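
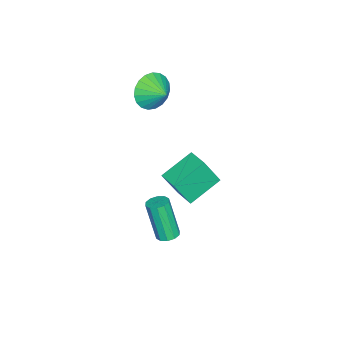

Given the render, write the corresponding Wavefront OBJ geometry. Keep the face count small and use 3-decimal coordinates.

v 2.552 0.968 -3.004
v 3.098 0.81 -2.965
v 2.775 0.175 -0.958
v 2.228 0.332 -0.996
v 3.075 1.146 -2.863
v 2.751 0.511 -0.856
v 2.851 1.414 -2.814
v 2.528 0.779 -0.807
v 2.513 1.512 -2.838
v 2.19 0.876 -0.83
v 2.19 1.401 -2.925
v 1.867 0.766 -0.917
v 2.005 1.125 -3.042
v 1.682 0.49 -1.035
v 2.029 0.789 -3.144
v 1.705 0.154 -1.137
v 2.252 0.521 -3.193
v 1.929 -0.114 -1.186
v 2.59 0.424 -3.17
v 2.267 -0.212 -1.162
v 2.913 0.534 -3.083
v 2.59 -0.101 -1.075
v -1.423 -1.256 3.479
v -0.783 -1.219 2.661
v -0.937 -0.364 3.901
v -1.114 -0.975 2.527
v -1.499 -0.78 2.558
v -1.87 -0.667 2.748
v -2.165 -0.656 3.065
v -2.331 -0.749 3.453
v -2.34 -0.929 3.846
v -2.191 -1.166 4.175
v -1.909 -1.419 4.385
v -1.543 -1.643 4.437
v -1.156 -1.801 4.324
v -0.816 -1.864 4.065
v -0.581 -1.822 3.705
v -0.491 -1.683 3.305
v -0.562 -1.469 2.936
v 1.851 2.595 1.94
v 2.252 1.969 3.402
v 2.521 3.425 2.113
v 2.921 2.799 3.575
v 3.179 1.681 1.185
v 3.579 1.055 2.647
v 3.848 2.511 1.358
v 4.249 1.885 2.82
f 2 1 5
f 2 5 3
f 3 5 6
f 3 6 4
f 5 1 7
f 5 7 6
f 6 7 8
f 6 8 4
f 7 1 9
f 7 9 8
f 8 9 10
f 8 10 4
f 9 1 11
f 9 11 10
f 10 11 12
f 10 12 4
f 11 1 13
f 11 13 12
f 12 13 14
f 12 14 4
f 13 1 15
f 13 15 14
f 14 15 16
f 14 16 4
f 15 1 17
f 15 17 16
f 16 17 18
f 16 18 4
f 17 1 19
f 17 19 18
f 18 19 20
f 18 20 4
f 19 1 21
f 19 21 20
f 20 21 22
f 20 22 4
f 21 1 2
f 21 2 22
f 22 2 3
f 22 3 4
f 24 23 26
f 24 26 25
f 26 23 27
f 26 27 25
f 27 23 28
f 27 28 25
f 28 23 29
f 28 29 25
f 29 23 30
f 29 30 25
f 30 23 31
f 30 31 25
f 31 23 32
f 31 32 25
f 32 23 33
f 32 33 25
f 33 23 34
f 33 34 25
f 34 23 35
f 34 35 25
f 35 23 36
f 35 36 25
f 36 23 37
f 36 37 25
f 37 23 38
f 37 38 25
f 38 23 39
f 38 39 25
f 39 23 24
f 39 24 25
f 41 43 40
f 44 41 40
f 40 43 42
f 42 44 40
f 41 47 43
f 45 41 44
f 45 47 41
f 43 47 42
f 46 44 42
f 42 47 46
f 46 45 44
f 47 45 46



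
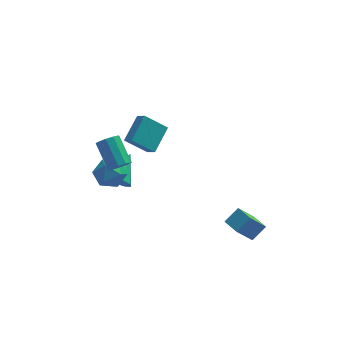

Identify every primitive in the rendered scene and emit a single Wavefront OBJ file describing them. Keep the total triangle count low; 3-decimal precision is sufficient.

v -3.147 0.747 -1.706
v -2.514 -0.142 -1.781
v -4.546 -0.278 -1.359
v -3.913 -1.167 -1.434
v -3.786 -0.474 -0.597
v -2.922 0.16 -0.812
v -4.138 -0.58 -2.328
v -3.274 0.054 -2.543
v -3.127 -0.962 -2.165
v -2.909 -0.896 -1.095
v -4.151 0.476 -2.045
v -3.933 0.542 -0.975
v -1.177 3.263 -2.928
v -0.757 2.679 -2.421
v -2.551 3.296 -1.749
v -2.131 2.712 -1.243
v -0.309 4.728 -1.957
v 0.111 4.144 -1.451
v -1.683 4.761 -0.779
v -1.263 4.177 -0.272
v -3.148 1.237 -3.68
v -2.342 0.661 -3.54
v -2.212 2.803 -2.62
v -2.278 1.016 -4.121
v -2.621 1.474 -4.496
v -3.211 1.821 -4.489
v -3.771 1.894 -4.103
v -4.039 1.66 -3.519
v -3.89 1.227 -3.01
v -3.394 0.799 -2.815
v -2.783 0.575 -3.024
v 3.382 -4.886 -3.001
v 4.19 -4.411 -2.268
v 2.794 -3.898 -2.995
v 3.602 -3.423 -2.262
v 4.358 -4.297 -4.458
v 5.166 -3.822 -3.725
v 3.77 -3.309 -4.452
v 4.578 -2.834 -3.719
v -2.973 -1.196 -0.051
v -2.657 -1.548 0.505
v -3.291 -0.156 1.747
v -3.607 0.196 1.191
v -2.356 -1.259 0.335
v -2.99 0.134 1.576
v -2.291 -0.945 0.016
v -2.925 0.447 1.258
v -2.486 -0.728 -0.327
v -3.12 0.664 0.914
v -2.867 -0.689 -0.565
v -3.501 0.703 0.676
v -3.289 -0.844 -0.607
v -3.923 0.548 0.635
v -3.59 -1.134 -0.436
v -4.224 0.259 0.805
v -3.655 -1.447 -0.118
v -4.289 -0.055 1.124
v -3.46 -1.664 0.226
v -4.094 -0.272 1.467
v -3.079 -1.703 0.464
v -3.713 -0.311 1.705
f 1 12 6
f 1 6 2
f 1 2 8
f 1 8 11
f 1 11 12
f 2 6 10
f 6 12 5
f 12 11 3
f 11 8 7
f 8 2 9
f 4 10 5
f 4 5 3
f 4 3 7
f 4 7 9
f 4 9 10
f 5 10 6
f 3 5 12
f 7 3 11
f 9 7 8
f 10 9 2
f 14 16 13
f 17 14 13
f 13 16 15
f 15 17 13
f 14 20 16
f 18 14 17
f 18 20 14
f 16 20 15
f 19 17 15
f 15 20 19
f 19 18 17
f 20 18 19
f 22 21 24
f 22 24 23
f 24 21 25
f 24 25 23
f 25 21 26
f 25 26 23
f 26 21 27
f 26 27 23
f 27 21 28
f 27 28 23
f 28 21 29
f 28 29 23
f 29 21 30
f 29 30 23
f 30 21 31
f 30 31 23
f 31 21 22
f 31 22 23
f 33 35 32
f 36 33 32
f 32 35 34
f 34 36 32
f 33 39 35
f 37 33 36
f 37 39 33
f 35 39 34
f 38 36 34
f 34 39 38
f 38 37 36
f 39 37 38
f 41 40 44
f 41 44 42
f 42 44 45
f 42 45 43
f 44 40 46
f 44 46 45
f 45 46 47
f 45 47 43
f 46 40 48
f 46 48 47
f 47 48 49
f 47 49 43
f 48 40 50
f 48 50 49
f 49 50 51
f 49 51 43
f 50 40 52
f 50 52 51
f 51 52 53
f 51 53 43
f 52 40 54
f 52 54 53
f 53 54 55
f 53 55 43
f 54 40 56
f 54 56 55
f 55 56 57
f 55 57 43
f 56 40 58
f 56 58 57
f 57 58 59
f 57 59 43
f 58 40 60
f 58 60 59
f 59 60 61
f 59 61 43
f 60 40 41
f 60 41 61
f 61 41 42
f 61 42 43



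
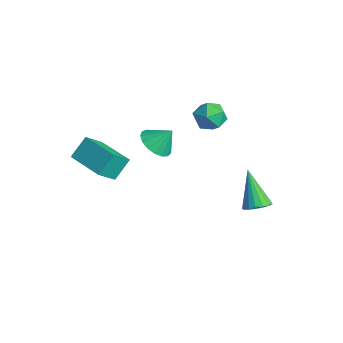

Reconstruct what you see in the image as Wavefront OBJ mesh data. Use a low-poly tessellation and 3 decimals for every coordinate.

v -2.025 -4.784 1.751
v -2.237 -3.964 2.67
v -2.267 -3.898 0.904
v -2.479 -3.077 1.823
v -0.141 -4.283 1.737
v -0.353 -3.462 2.656
v -0.383 -3.396 0.89
v -0.595 -2.576 1.809
v -0.486 -1.347 2.59
v 0.28 -1.78 2.595
v -0.134 -0.713 3.47
v 0.349 -1.456 2.335
v 0.227 -1.107 2.133
v -0.059 -0.813 2.035
v -0.443 -0.642 2.065
v -0.836 -0.632 2.215
v -1.149 -0.786 2.451
v -1.311 -1.068 2.719
v -1.283 -1.414 2.957
v -1.073 -1.745 3.111
v -0.728 -1.985 3.146
v -0.328 -2.078 3.053
v 0.036 -2.004 2.855
v -1.557 2.374 3.241
v -0.953 2.45 2.601
v -1.487 0.95 3.139
v -0.883 1.026 2.499
v -0.678 1.251 3.328
v -0.722 2.131 3.392
v -1.718 1.269 2.348
v -1.762 2.149 2.412
v -1.053 1.767 2.05
v -0.41 1.756 2.655
v -2.03 1.644 3.085
v -1.387 1.633 3.69
v 4.272 1.213 0.914
v 4.829 1.19 1.285
v 3.188 1.287 2.546
v 4.781 1.504 1.239
v 4.615 1.751 1.118
v 4.372 1.875 0.951
v 4.105 1.847 0.775
v 3.876 1.674 0.631
v 3.738 1.395 0.552
v 3.723 1.075 0.556
v 3.833 0.786 0.642
v 4.043 0.596 0.79
v 4.306 0.546 0.967
v 4.561 0.649 1.132
v 4.75 0.882 1.247
f 2 4 1
f 5 2 1
f 1 4 3
f 3 5 1
f 2 8 4
f 6 2 5
f 6 8 2
f 4 8 3
f 7 5 3
f 3 8 7
f 7 6 5
f 8 6 7
f 10 9 12
f 10 12 11
f 12 9 13
f 12 13 11
f 13 9 14
f 13 14 11
f 14 9 15
f 14 15 11
f 15 9 16
f 15 16 11
f 16 9 17
f 16 17 11
f 17 9 18
f 17 18 11
f 18 9 19
f 18 19 11
f 19 9 20
f 19 20 11
f 20 9 21
f 20 21 11
f 21 9 22
f 21 22 11
f 22 9 23
f 22 23 11
f 23 9 10
f 23 10 11
f 24 35 29
f 24 29 25
f 24 25 31
f 24 31 34
f 24 34 35
f 25 29 33
f 29 35 28
f 35 34 26
f 34 31 30
f 31 25 32
f 27 33 28
f 27 28 26
f 27 26 30
f 27 30 32
f 27 32 33
f 28 33 29
f 26 28 35
f 30 26 34
f 32 30 31
f 33 32 25
f 37 36 39
f 37 39 38
f 39 36 40
f 39 40 38
f 40 36 41
f 40 41 38
f 41 36 42
f 41 42 38
f 42 36 43
f 42 43 38
f 43 36 44
f 43 44 38
f 44 36 45
f 44 45 38
f 45 36 46
f 45 46 38
f 46 36 47
f 46 47 38
f 47 36 48
f 47 48 38
f 48 36 49
f 48 49 38
f 49 36 50
f 49 50 38
f 50 36 37
f 50 37 38



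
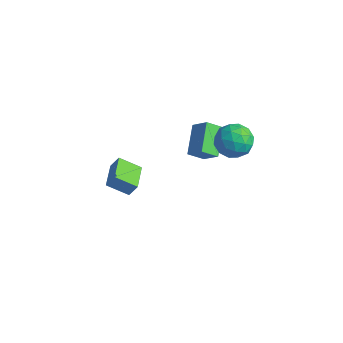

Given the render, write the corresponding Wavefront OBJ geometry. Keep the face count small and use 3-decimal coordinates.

v -2.12 -4.208 0.459
v -3.03 -4.916 1.143
v -3.088 -2.985 0.438
v -3.998 -3.692 1.121
v -1.782 -3.928 1.199
v -2.692 -4.635 1.882
v -2.75 -2.704 1.177
v -3.66 -3.412 1.861
v -3.596 1.426 -1.418
v -4.569 2.792 -0.546
v -3.124 2.177 -2.068
v -4.097 3.543 -1.196
v -2.683 1.557 -0.604
v -3.656 2.923 0.268
v -2.211 2.308 -1.254
v -3.184 3.674 -0.382
v -0.75 2.879 -0.09
v -0.222 2.256 0.668
v -2.298 2.664 0.812
v -1.77 2.041 1.57
v -1.559 3.133 1.502
v -0.603 3.266 0.945
v -1.917 1.654 0.535
v -0.961 1.787 -0.022
v -0.943 1.498 1.054
v -0.722 2.413 1.652
v -1.798 2.507 -0.172
v -1.577 3.422 0.426
v -0.351 2.586 0.21
v -2.169 2.334 1.27
v -2.046 2.976 1.23
v -1.735 2.609 1.676
v -0.574 3.18 0.373
v -0.264 2.814 0.819
v -1.05 3.33 1.309
v -2.256 2.106 0.661
v -1.946 1.74 1.107
v -0.785 2.311 -0.196
v -0.474 1.944 0.25
v -1.47 1.59 0.171
v -0.464 1.775 0.883
v -1.373 1.648 1.412
v -1.46 1.421 0.804
v -0.898 1.499 0.477
v -0.334 2.312 1.234
v -1.243 2.186 1.764
v -1.12 2.828 1.724
v -0.558 2.906 1.397
v -0.758 1.867 1.461
v -1.277 2.734 -0.284
v -2.186 2.608 0.246
v -1.962 2.014 0.083
v -1.4 2.092 -0.244
v -1.147 3.272 0.068
v -2.056 3.145 0.597
v -1.622 3.421 1.003
v -1.06 3.499 0.676
v -1.762 3.053 0.019
f 2 4 1
f 5 2 1
f 1 4 3
f 3 5 1
f 2 8 4
f 6 2 5
f 6 8 2
f 4 8 3
f 7 5 3
f 3 8 7
f 7 6 5
f 8 6 7
f 10 12 9
f 13 10 9
f 9 12 11
f 11 13 9
f 10 16 12
f 14 10 13
f 14 16 10
f 12 16 11
f 15 13 11
f 11 16 15
f 15 14 13
f 16 14 15
f 17 54 33
f 54 28 57
f 33 57 22
f 54 57 33
f 17 33 29
f 33 22 34
f 29 34 18
f 33 34 29
f 17 29 38
f 29 18 39
f 38 39 24
f 29 39 38
f 17 38 50
f 38 24 53
f 50 53 27
f 38 53 50
f 17 50 54
f 50 27 58
f 54 58 28
f 50 58 54
f 18 34 45
f 34 22 48
f 45 48 26
f 34 48 45
f 22 57 35
f 57 28 56
f 35 56 21
f 57 56 35
f 28 58 55
f 58 27 51
f 55 51 19
f 58 51 55
f 27 53 52
f 53 24 40
f 52 40 23
f 53 40 52
f 24 39 44
f 39 18 41
f 44 41 25
f 39 41 44
f 20 46 32
f 46 26 47
f 32 47 21
f 46 47 32
f 20 32 30
f 32 21 31
f 30 31 19
f 32 31 30
f 20 30 37
f 30 19 36
f 37 36 23
f 30 36 37
f 20 37 42
f 37 23 43
f 42 43 25
f 37 43 42
f 20 42 46
f 42 25 49
f 46 49 26
f 42 49 46
f 21 47 35
f 47 26 48
f 35 48 22
f 47 48 35
f 19 31 55
f 31 21 56
f 55 56 28
f 31 56 55
f 23 36 52
f 36 19 51
f 52 51 27
f 36 51 52
f 25 43 44
f 43 23 40
f 44 40 24
f 43 40 44
f 26 49 45
f 49 25 41
f 45 41 18
f 49 41 45



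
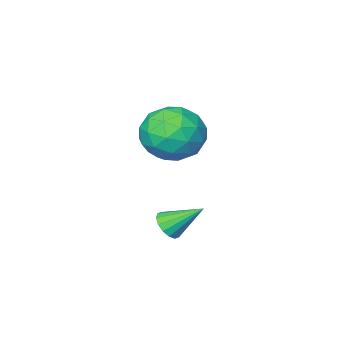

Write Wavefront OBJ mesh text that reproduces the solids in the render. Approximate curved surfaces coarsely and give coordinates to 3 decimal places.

v -2.816 -1.219 -0.28
v -1.82 -1.072 0.091
v -2.28 -2.608 -1.171
v -1.284 -2.461 -0.8
v -2.064 -2.776 -0.134
v -2.395 -1.917 0.417
v -1.705 -1.763 -1.497
v -2.036 -0.904 -0.946
v -1.134 -1.409 -0.661
v -1.355 -2.034 0.181
v -2.745 -1.646 -1.261
v -2.966 -2.271 -0.419
v -2.365 -1.023 -0.016
v -1.735 -2.657 -1.064
v -2.193 -2.841 -0.672
v -1.608 -2.755 -0.454
v -2.703 -1.52 0.175
v -2.118 -1.434 0.393
v -2.261 -2.435 0.261
v -1.982 -2.246 -1.473
v -1.397 -2.16 -1.255
v -2.492 -0.925 -0.626
v -1.907 -0.839 -0.408
v -1.839 -1.245 -1.341
v -1.376 -1.135 -0.24
v -1.061 -1.952 -0.764
v -1.309 -1.541 -1.174
v -1.503 -1.037 -0.85
v -1.507 -1.503 0.255
v -1.192 -2.32 -0.269
v -1.65 -2.504 0.123
v -1.844 -2 0.446
v -1.103 -1.701 -0.187
v -2.908 -1.36 -0.811
v -2.593 -2.177 -1.335
v -2.256 -1.68 -1.526
v -2.45 -1.176 -1.203
v -3.039 -1.728 -0.316
v -2.724 -2.545 -0.84
v -2.597 -2.643 -0.23
v -2.791 -2.139 0.094
v -2.997 -1.979 -0.893
v 0.082 1.207 -2.216
v 0.259 0.941 -1.818
v -0.622 1.893 -1.444
v 0.426 1.143 -1.845
v 0.502 1.363 -1.972
v 0.465 1.54 -2.163
v 0.325 1.629 -2.369
v 0.12 1.604 -2.534
v -0.095 1.473 -2.614
v -0.262 1.271 -2.587
v -0.338 1.051 -2.461
v -0.3 0.874 -2.269
v -0.161 0.785 -2.063
v 0.044 0.81 -1.898
f 1 38 17
f 38 12 41
f 17 41 6
f 38 41 17
f 1 17 13
f 17 6 18
f 13 18 2
f 17 18 13
f 1 13 22
f 13 2 23
f 22 23 8
f 13 23 22
f 1 22 34
f 22 8 37
f 34 37 11
f 22 37 34
f 1 34 38
f 34 11 42
f 38 42 12
f 34 42 38
f 2 18 29
f 18 6 32
f 29 32 10
f 18 32 29
f 6 41 19
f 41 12 40
f 19 40 5
f 41 40 19
f 12 42 39
f 42 11 35
f 39 35 3
f 42 35 39
f 11 37 36
f 37 8 24
f 36 24 7
f 37 24 36
f 8 23 28
f 23 2 25
f 28 25 9
f 23 25 28
f 4 30 16
f 30 10 31
f 16 31 5
f 30 31 16
f 4 16 14
f 16 5 15
f 14 15 3
f 16 15 14
f 4 14 21
f 14 3 20
f 21 20 7
f 14 20 21
f 4 21 26
f 21 7 27
f 26 27 9
f 21 27 26
f 4 26 30
f 26 9 33
f 30 33 10
f 26 33 30
f 5 31 19
f 31 10 32
f 19 32 6
f 31 32 19
f 3 15 39
f 15 5 40
f 39 40 12
f 15 40 39
f 7 20 36
f 20 3 35
f 36 35 11
f 20 35 36
f 9 27 28
f 27 7 24
f 28 24 8
f 27 24 28
f 10 33 29
f 33 9 25
f 29 25 2
f 33 25 29
f 44 43 46
f 44 46 45
f 46 43 47
f 46 47 45
f 47 43 48
f 47 48 45
f 48 43 49
f 48 49 45
f 49 43 50
f 49 50 45
f 50 43 51
f 50 51 45
f 51 43 52
f 51 52 45
f 52 43 53
f 52 53 45
f 53 43 54
f 53 54 45
f 54 43 55
f 54 55 45
f 55 43 56
f 55 56 45
f 56 43 44
f 56 44 45



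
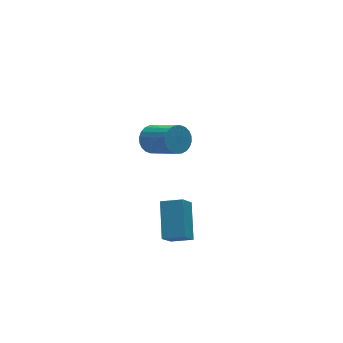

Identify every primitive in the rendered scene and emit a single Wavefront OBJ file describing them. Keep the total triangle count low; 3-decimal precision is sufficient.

v 3.876 3.498 0.43
v 4.33 3.316 0.634
v 3.224 2.882 1.33
v 4.292 3.534 0.757
v 4.159 3.745 0.804
v 3.961 3.899 0.766
v 3.743 3.961 0.651
v 3.556 3.917 0.486
v 3.442 3.777 0.307
v 3.428 3.573 0.157
v 3.516 3.352 0.07
v 3.686 3.164 0.065
v 3.9 3.053 0.143
v 4.109 3.044 0.288
v 4.264 3.138 0.465
v 1.556 1.89 3.268
v 2.295 2 3.08
v 2.802 0.461 4.164
v 2.064 0.35 4.352
v 2.272 2.168 3.328
v 2.779 0.629 4.412
v 2.14 2.293 3.567
v 2.647 0.754 4.652
v 1.919 2.357 3.761
v 2.427 0.817 4.845
v 1.643 2.349 3.879
v 2.151 0.81 4.964
v 1.354 2.272 3.905
v 1.862 0.733 4.989
v 1.096 2.136 3.833
v 1.603 0.597 4.918
v 0.907 1.963 3.676
v 1.415 0.424 4.76
v 0.818 1.779 3.456
v 1.325 0.24 4.54
v 0.841 1.611 3.208
v 1.348 0.072 4.292
v 0.973 1.486 2.968
v 1.48 -0.053 4.053
v 1.193 1.423 2.775
v 1.701 -0.117 3.859
v 1.469 1.43 2.656
v 1.977 -0.109 3.741
v 1.758 1.507 2.631
v 2.266 -0.032 3.715
v 2.017 1.643 2.702
v 2.524 0.104 3.787
v 2.205 1.816 2.86
v 2.713 0.277 3.944
v 1.549 -1.19 -1.564
v 2.302 0.347 -0.436
v 0.708 -0.521 -1.914
v 1.461 1.016 -0.786
v 2.219 -0.836 -2.494
v 2.972 0.701 -1.366
v 1.378 -0.167 -2.844
v 2.131 1.37 -1.716
f 2 1 4
f 2 4 3
f 4 1 5
f 4 5 3
f 5 1 6
f 5 6 3
f 6 1 7
f 6 7 3
f 7 1 8
f 7 8 3
f 8 1 9
f 8 9 3
f 9 1 10
f 9 10 3
f 10 1 11
f 10 11 3
f 11 1 12
f 11 12 3
f 12 1 13
f 12 13 3
f 13 1 14
f 13 14 3
f 14 1 15
f 14 15 3
f 15 1 2
f 15 2 3
f 17 16 20
f 17 20 18
f 18 20 21
f 18 21 19
f 20 16 22
f 20 22 21
f 21 22 23
f 21 23 19
f 22 16 24
f 22 24 23
f 23 24 25
f 23 25 19
f 24 16 26
f 24 26 25
f 25 26 27
f 25 27 19
f 26 16 28
f 26 28 27
f 27 28 29
f 27 29 19
f 28 16 30
f 28 30 29
f 29 30 31
f 29 31 19
f 30 16 32
f 30 32 31
f 31 32 33
f 31 33 19
f 32 16 34
f 32 34 33
f 33 34 35
f 33 35 19
f 34 16 36
f 34 36 35
f 35 36 37
f 35 37 19
f 36 16 38
f 36 38 37
f 37 38 39
f 37 39 19
f 38 16 40
f 38 40 39
f 39 40 41
f 39 41 19
f 40 16 42
f 40 42 41
f 41 42 43
f 41 43 19
f 42 16 44
f 42 44 43
f 43 44 45
f 43 45 19
f 44 16 46
f 44 46 45
f 45 46 47
f 45 47 19
f 46 16 48
f 46 48 47
f 47 48 49
f 47 49 19
f 48 16 17
f 48 17 49
f 49 17 18
f 49 18 19
f 51 53 50
f 54 51 50
f 50 53 52
f 52 54 50
f 51 57 53
f 55 51 54
f 55 57 51
f 53 57 52
f 56 54 52
f 52 57 56
f 56 55 54
f 57 55 56



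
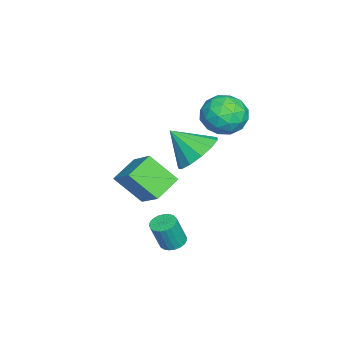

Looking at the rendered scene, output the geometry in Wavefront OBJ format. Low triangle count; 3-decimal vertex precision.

v 3.401 2.389 -3.468
v 3.914 2.359 -3.598
v 4.192 2.041 -2.421
v 3.679 2.071 -2.292
v 3.894 2.569 -3.536
v 4.173 2.252 -2.36
v 3.79 2.749 -3.463
v 4.068 2.431 -2.287
v 3.618 2.866 -3.391
v 3.896 2.548 -2.214
v 3.408 2.901 -3.332
v 3.687 2.583 -2.155
v 3.198 2.847 -3.296
v 3.476 2.529 -2.12
v 3.022 2.714 -3.291
v 3.3 2.396 -2.114
v 2.912 2.525 -3.316
v 3.19 2.207 -2.139
v 2.886 2.312 -3.367
v 3.165 1.994 -2.191
v 2.95 2.113 -3.436
v 3.228 1.795 -2.26
v 3.091 1.961 -3.511
v 3.369 1.643 -2.334
v 3.286 1.883 -3.578
v 3.564 1.565 -2.401
v 3.501 1.893 -3.626
v 3.779 1.575 -2.449
v 3.698 1.988 -3.647
v 3.977 1.671 -2.47
v 3.844 2.153 -3.637
v 4.123 1.835 -2.46
v 1.411 0.764 -2.853
v 1.337 -0.351 -1.764
v 0.423 1.331 -2.339
v 0.349 0.217 -1.251
v 2.351 1.583 -1.949
v 2.277 0.469 -0.861
v 1.363 2.151 -1.436
v 1.289 1.036 -0.347
v 0.679 2.766 -0.355
v 1.715 2.671 -0.337
v 0.561 1.654 0.675
v 1.578 3.066 0.073
v 1.156 3.366 0.348
v 0.583 3.475 0.399
v 0.04 3.359 0.211
v -0.3 3.054 -0.157
v -0.329 2.658 -0.587
v -0.037 2.296 -0.944
v 0.482 2.083 -1.114
v 1.063 2.087 -1.043
v 1.523 2.306 -0.754
v -1.707 3.844 0.135
v -1.034 4.353 0.69
v -1.226 2.447 0.83
v -0.553 2.956 1.385
v -1.54 3.068 1.562
v -1.838 3.931 1.132
v -0.422 2.869 0.388
v -0.72 3.732 -0.042
v -0.24 3.75 0.846
v -0.931 3.873 1.572
v -1.329 2.927 -0.052
v -2.02 3.05 0.674
v -1.413 4.221 0.351
v -0.847 2.579 1.169
v -1.427 2.645 1.273
v -1.032 2.944 1.599
v -1.885 3.973 0.611
v -1.49 4.272 0.937
v -1.787 3.517 1.45
v -0.77 2.528 0.583
v -0.375 2.827 0.909
v -1.228 3.856 -0.079
v -0.833 4.155 0.247
v -0.473 3.283 0.07
v -0.551 4.166 0.769
v -0.268 3.344 1.178
v -0.191 3.293 0.592
v -0.366 3.801 0.339
v -0.957 4.238 1.196
v -0.674 3.417 1.605
v -1.254 3.483 1.708
v -1.429 3.99 1.456
v -0.49 3.883 1.288
v -1.586 3.383 -0.085
v -1.303 2.562 0.324
v -0.831 2.81 0.064
v -1.006 3.317 -0.188
v -1.992 3.456 0.342
v -1.709 2.634 0.751
v -1.894 2.999 1.181
v -2.069 3.507 0.928
v -1.77 2.917 0.232
f 2 1 5
f 2 5 3
f 3 5 6
f 3 6 4
f 5 1 7
f 5 7 6
f 6 7 8
f 6 8 4
f 7 1 9
f 7 9 8
f 8 9 10
f 8 10 4
f 9 1 11
f 9 11 10
f 10 11 12
f 10 12 4
f 11 1 13
f 11 13 12
f 12 13 14
f 12 14 4
f 13 1 15
f 13 15 14
f 14 15 16
f 14 16 4
f 15 1 17
f 15 17 16
f 16 17 18
f 16 18 4
f 17 1 19
f 17 19 18
f 18 19 20
f 18 20 4
f 19 1 21
f 19 21 20
f 20 21 22
f 20 22 4
f 21 1 23
f 21 23 22
f 22 23 24
f 22 24 4
f 23 1 25
f 23 25 24
f 24 25 26
f 24 26 4
f 25 1 27
f 25 27 26
f 26 27 28
f 26 28 4
f 27 1 29
f 27 29 28
f 28 29 30
f 28 30 4
f 29 1 31
f 29 31 30
f 30 31 32
f 30 32 4
f 31 1 2
f 31 2 32
f 32 2 3
f 32 3 4
f 34 36 33
f 37 34 33
f 33 36 35
f 35 37 33
f 34 40 36
f 38 34 37
f 38 40 34
f 36 40 35
f 39 37 35
f 35 40 39
f 39 38 37
f 40 38 39
f 42 41 44
f 42 44 43
f 44 41 45
f 44 45 43
f 45 41 46
f 45 46 43
f 46 41 47
f 46 47 43
f 47 41 48
f 47 48 43
f 48 41 49
f 48 49 43
f 49 41 50
f 49 50 43
f 50 41 51
f 50 51 43
f 51 41 52
f 51 52 43
f 52 41 53
f 52 53 43
f 53 41 42
f 53 42 43
f 54 91 70
f 91 65 94
f 70 94 59
f 91 94 70
f 54 70 66
f 70 59 71
f 66 71 55
f 70 71 66
f 54 66 75
f 66 55 76
f 75 76 61
f 66 76 75
f 54 75 87
f 75 61 90
f 87 90 64
f 75 90 87
f 54 87 91
f 87 64 95
f 91 95 65
f 87 95 91
f 55 71 82
f 71 59 85
f 82 85 63
f 71 85 82
f 59 94 72
f 94 65 93
f 72 93 58
f 94 93 72
f 65 95 92
f 95 64 88
f 92 88 56
f 95 88 92
f 64 90 89
f 90 61 77
f 89 77 60
f 90 77 89
f 61 76 81
f 76 55 78
f 81 78 62
f 76 78 81
f 57 83 69
f 83 63 84
f 69 84 58
f 83 84 69
f 57 69 67
f 69 58 68
f 67 68 56
f 69 68 67
f 57 67 74
f 67 56 73
f 74 73 60
f 67 73 74
f 57 74 79
f 74 60 80
f 79 80 62
f 74 80 79
f 57 79 83
f 79 62 86
f 83 86 63
f 79 86 83
f 58 84 72
f 84 63 85
f 72 85 59
f 84 85 72
f 56 68 92
f 68 58 93
f 92 93 65
f 68 93 92
f 60 73 89
f 73 56 88
f 89 88 64
f 73 88 89
f 62 80 81
f 80 60 77
f 81 77 61
f 80 77 81
f 63 86 82
f 86 62 78
f 82 78 55
f 86 78 82



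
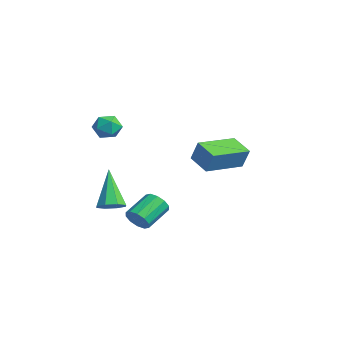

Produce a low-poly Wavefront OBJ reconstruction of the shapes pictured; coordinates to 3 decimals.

v -0.797 -2.781 4.069
v -0.344 -2.579 3.569
v -1.036 -3.721 3.471
v -0.583 -3.519 2.971
v -0.344 -3.718 3.603
v -0.196 -3.137 3.973
v -1.184 -3.163 3.067
v -1.036 -2.582 3.437
v -0.583 -2.814 2.95
v -0.064 -3.157 3.281
v -1.316 -3.143 3.759
v -0.797 -3.486 4.09
v 0.436 -3.393 -0.68
v 0.865 -3.795 -0.358
v -0.616 -3.127 1.06
v 1.01 -3.304 -0.346
v 0.819 -2.864 -0.529
v 0.403 -2.735 -0.8
v 0.007 -2.991 -1.001
v -0.138 -3.483 -1.013
v 0.053 -3.922 -0.83
v 0.469 -4.052 -0.559
v 1.778 -2.717 -1.047
v 2.105 -2.328 -1.419
v 1.55 -1.234 -0.765
v 1.222 -1.623 -0.393
v 1.763 -2.399 -1.591
v 1.208 -1.305 -0.937
v 1.426 -2.591 -1.555
v 0.871 -1.498 -0.901
v 1.224 -2.832 -1.325
v 0.669 -1.738 -0.671
v 1.233 -3.028 -0.989
v 0.678 -1.935 -0.334
v 1.45 -3.106 -0.675
v 0.895 -2.012 -0.021
v 1.792 -3.035 -0.503
v 1.237 -1.941 0.151
v 2.129 -2.842 -0.539
v 1.574 -1.749 0.115
v 2.331 -2.602 -0.769
v 1.776 -1.508 -0.115
v 2.322 -2.405 -1.106
v 1.767 -1.312 -0.451
v -0.76 0.652 1.162
v -0.399 0.838 2.173
v -1.305 2.57 1.004
v -0.944 2.756 2.015
v 0.324 0.924 0.725
v 0.685 1.11 1.736
v -0.221 2.842 0.567
v 0.14 3.028 1.578
f 1 12 6
f 1 6 2
f 1 2 8
f 1 8 11
f 1 11 12
f 2 6 10
f 6 12 5
f 12 11 3
f 11 8 7
f 8 2 9
f 4 10 5
f 4 5 3
f 4 3 7
f 4 7 9
f 4 9 10
f 5 10 6
f 3 5 12
f 7 3 11
f 9 7 8
f 10 9 2
f 14 13 16
f 14 16 15
f 16 13 17
f 16 17 15
f 17 13 18
f 17 18 15
f 18 13 19
f 18 19 15
f 19 13 20
f 19 20 15
f 20 13 21
f 20 21 15
f 21 13 22
f 21 22 15
f 22 13 14
f 22 14 15
f 24 23 27
f 24 27 25
f 25 27 28
f 25 28 26
f 27 23 29
f 27 29 28
f 28 29 30
f 28 30 26
f 29 23 31
f 29 31 30
f 30 31 32
f 30 32 26
f 31 23 33
f 31 33 32
f 32 33 34
f 32 34 26
f 33 23 35
f 33 35 34
f 34 35 36
f 34 36 26
f 35 23 37
f 35 37 36
f 36 37 38
f 36 38 26
f 37 23 39
f 37 39 38
f 38 39 40
f 38 40 26
f 39 23 41
f 39 41 40
f 40 41 42
f 40 42 26
f 41 23 43
f 41 43 42
f 42 43 44
f 42 44 26
f 43 23 24
f 43 24 44
f 44 24 25
f 44 25 26
f 46 48 45
f 49 46 45
f 45 48 47
f 47 49 45
f 46 52 48
f 50 46 49
f 50 52 46
f 48 52 47
f 51 49 47
f 47 52 51
f 51 50 49
f 52 50 51



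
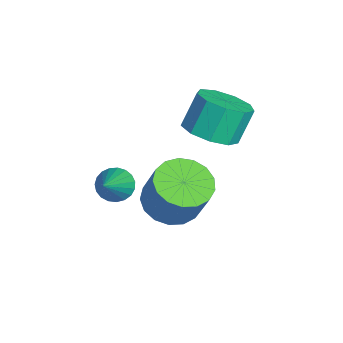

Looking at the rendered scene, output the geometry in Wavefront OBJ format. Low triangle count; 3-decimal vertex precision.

v 0.965 1.506 -4.23
v 1.823 1.784 -4.686
v 2.493 2.111 -3.225
v 1.635 1.834 -2.77
v 1.567 2.194 -4.661
v 2.237 2.521 -3.2
v 1.174 2.446 -4.537
v 1.844 2.773 -3.076
v 0.733 2.483 -4.342
v 1.403 2.81 -2.882
v 0.345 2.296 -4.123
v 1.015 2.623 -2.662
v 0.099 1.929 -3.928
v 0.769 2.256 -2.467
v 0.051 1.464 -3.802
v 0.721 1.791 -2.341
v 0.213 1.01 -3.774
v 0.883 1.337 -2.314
v 0.547 0.669 -3.851
v 1.217 0.996 -2.39
v 0.977 0.52 -4.015
v 1.647 0.847 -2.554
v 1.404 0.597 -4.228
v 2.074 0.924 -2.767
v 1.73 0.882 -4.442
v 2.4 1.209 -2.981
v 1.881 1.311 -4.607
v 2.552 1.638 -3.146
v 2.132 -0.37 -2.176
v 2.501 0.078 -2.421
v 3.568 -0.87 -0.924
v 2.378 0.207 -2.228
v 2.213 0.237 -2.027
v 2.034 0.161 -1.852
v 1.872 -0.006 -1.732
v 1.754 -0.237 -1.689
v 1.702 -0.49 -1.731
v 1.724 -0.723 -1.849
v 1.817 -0.894 -2.024
v 1.964 -0.976 -2.225
v 2.14 -0.952 -2.418
v 2.314 -0.828 -2.568
v 2.457 -0.624 -2.651
v 2.544 -0.377 -2.652
v 2.559 -0.129 -2.57
v 0.307 2.82 -1.562
v 1.213 2.68 -1.215
v 0.838 3.239 -0.011
v -0.067 3.38 -0.358
v 1.17 3.281 -1.508
v 0.796 3.841 -0.303
v 0.724 3.667 -1.826
v 0.349 4.227 -0.621
v 0.083 3.657 -2.021
v -0.292 4.216 -0.816
v -0.454 3.255 -2.001
v -0.828 3.814 -0.796
v -0.634 2.65 -1.776
v -1.009 3.209 -0.571
v -0.373 2.124 -1.451
v -0.748 2.684 -0.246
v 0.205 1.925 -1.178
v -0.17 2.484 0.026
v 0.832 2.144 -1.085
v 0.457 2.703 0.12
f 2 1 5
f 2 5 3
f 3 5 6
f 3 6 4
f 5 1 7
f 5 7 6
f 6 7 8
f 6 8 4
f 7 1 9
f 7 9 8
f 8 9 10
f 8 10 4
f 9 1 11
f 9 11 10
f 10 11 12
f 10 12 4
f 11 1 13
f 11 13 12
f 12 13 14
f 12 14 4
f 13 1 15
f 13 15 14
f 14 15 16
f 14 16 4
f 15 1 17
f 15 17 16
f 16 17 18
f 16 18 4
f 17 1 19
f 17 19 18
f 18 19 20
f 18 20 4
f 19 1 21
f 19 21 20
f 20 21 22
f 20 22 4
f 21 1 23
f 21 23 22
f 22 23 24
f 22 24 4
f 23 1 25
f 23 25 24
f 24 25 26
f 24 26 4
f 25 1 27
f 25 27 26
f 26 27 28
f 26 28 4
f 27 1 2
f 27 2 28
f 28 2 3
f 28 3 4
f 30 29 32
f 30 32 31
f 32 29 33
f 32 33 31
f 33 29 34
f 33 34 31
f 34 29 35
f 34 35 31
f 35 29 36
f 35 36 31
f 36 29 37
f 36 37 31
f 37 29 38
f 37 38 31
f 38 29 39
f 38 39 31
f 39 29 40
f 39 40 31
f 40 29 41
f 40 41 31
f 41 29 42
f 41 42 31
f 42 29 43
f 42 43 31
f 43 29 44
f 43 44 31
f 44 29 45
f 44 45 31
f 45 29 30
f 45 30 31
f 47 46 50
f 47 50 48
f 48 50 51
f 48 51 49
f 50 46 52
f 50 52 51
f 51 52 53
f 51 53 49
f 52 46 54
f 52 54 53
f 53 54 55
f 53 55 49
f 54 46 56
f 54 56 55
f 55 56 57
f 55 57 49
f 56 46 58
f 56 58 57
f 57 58 59
f 57 59 49
f 58 46 60
f 58 60 59
f 59 60 61
f 59 61 49
f 60 46 62
f 60 62 61
f 61 62 63
f 61 63 49
f 62 46 64
f 62 64 63
f 63 64 65
f 63 65 49
f 64 46 47
f 64 47 65
f 65 47 48
f 65 48 49



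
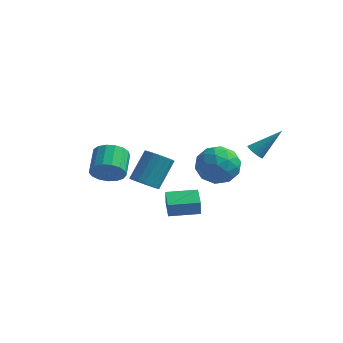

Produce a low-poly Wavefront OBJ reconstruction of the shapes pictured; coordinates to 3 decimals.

v -2.906 -2.263 0.716
v -2.179 -2.363 1.351
v -2.527 -1.036 1.958
v -3.254 -0.937 1.324
v -1.983 -2.146 0.99
v -2.331 -0.82 1.597
v -1.998 -1.956 0.567
v -2.346 -0.63 1.174
v -2.221 -1.837 0.178
v -2.57 -0.51 0.785
v -2.601 -1.815 -0.088
v -2.95 -0.488 0.519
v -3.051 -1.896 -0.17
v -3.4 -0.569 0.438
v -3.468 -2.061 -0.048
v -3.816 -0.734 0.559
v -3.755 -2.272 0.249
v -4.104 -0.946 0.856
v -3.849 -2.482 0.652
v -4.197 -1.155 1.26
v -3.726 -2.641 1.071
v -4.074 -1.314 1.678
v -3.415 -2.714 1.408
v -3.764 -1.387 2.015
v -2.988 -2.683 1.587
v -3.336 -1.357 2.194
v -2.542 -2.557 1.566
v -2.89 -1.23 2.173
v 3.216 3.05 0.513
v 3.674 2.857 0.255
v 4.364 3.97 1.867
v 3.64 3.06 0.147
v 3.532 3.262 0.101
v 3.369 3.426 0.127
v 3.18 3.526 0.22
v 2.997 3.543 0.363
v 2.852 3.475 0.532
v 2.77 3.334 0.698
v 2.765 3.143 0.831
v 2.838 2.937 0.91
v 2.976 2.749 0.92
v 3.156 2.614 0.859
v 3.346 2.555 0.739
v 3.514 2.58 0.579
v 3.63 2.688 0.408
v 2.699 -1.22 1.971
v 3.865 -1.469 2.228
v 2.135 -2.811 2.992
v 3.301 -3.06 3.249
v 2.762 -2.084 3.744
v 3.111 -1.1 3.113
v 2.889 -3.18 2.107
v 3.238 -2.196 1.476
v 3.983 -2.68 2.312
v 3.904 -2.003 3.323
v 2.096 -2.277 1.897
v 2.017 -1.6 2.908
v 3.332 -1.205 2.01
v 2.668 -3.075 3.21
v 2.352 -2.502 3.501
v 3.037 -2.648 3.652
v 2.888 -0.988 2.53
v 3.574 -1.134 2.681
v 2.926 -1.496 3.572
v 2.426 -3.146 2.539
v 3.112 -3.292 2.69
v 2.963 -1.632 1.568
v 3.648 -1.778 1.719
v 3.074 -2.784 1.648
v 4.086 -2.062 2.21
v 3.755 -2.998 2.81
v 3.512 -3.068 2.139
v 3.717 -2.49 1.768
v 4.04 -1.665 2.805
v 3.709 -2.6 3.405
v 3.392 -2.026 3.696
v 3.597 -1.448 3.325
v 4.109 -2.376 2.854
v 2.291 -1.68 1.815
v 1.96 -2.615 2.415
v 2.403 -2.832 1.895
v 2.608 -2.254 1.524
v 2.245 -1.282 2.41
v 1.914 -2.218 3.01
v 2.283 -1.79 3.452
v 2.488 -1.212 3.081
v 1.891 -1.904 2.366
v -2.124 0.731 -1.785
v -1.308 0.435 -1.729
v -0.939 1.734 -0.24
v -1.756 2.029 -0.295
v -1.278 0.723 -1.987
v -0.91 2.021 -0.498
v -1.416 1.012 -2.205
v -1.048 2.31 -0.715
v -1.694 1.245 -2.339
v -1.326 2.543 -0.85
v -2.057 1.376 -2.364
v -1.689 2.675 -0.875
v -2.434 1.38 -2.274
v -2.066 2.678 -0.785
v -2.749 1.255 -2.087
v -2.381 2.553 -0.598
v -2.941 1.026 -1.84
v -2.572 2.325 -0.351
v -2.97 0.739 -1.582
v -2.602 2.037 -0.093
v -2.832 0.45 -1.365
v -2.464 1.748 0.125
v -2.554 0.217 -1.23
v -2.186 1.515 0.259
v -2.191 0.085 -1.205
v -1.823 1.384 0.284
v -1.814 0.082 -1.295
v -1.446 1.38 0.194
v -1.499 0.207 -1.482
v -1.131 1.505 0.007
v 1.256 -4.467 -0.125
v 1.303 -4.633 0.799
v 0.735 -3.463 0.081
v 0.782 -3.629 1.005
v 2.698 -3.731 -0.065
v 2.745 -3.897 0.859
v 2.177 -2.727 0.141
v 2.224 -2.893 1.065
f 2 1 5
f 2 5 3
f 3 5 6
f 3 6 4
f 5 1 7
f 5 7 6
f 6 7 8
f 6 8 4
f 7 1 9
f 7 9 8
f 8 9 10
f 8 10 4
f 9 1 11
f 9 11 10
f 10 11 12
f 10 12 4
f 11 1 13
f 11 13 12
f 12 13 14
f 12 14 4
f 13 1 15
f 13 15 14
f 14 15 16
f 14 16 4
f 15 1 17
f 15 17 16
f 16 17 18
f 16 18 4
f 17 1 19
f 17 19 18
f 18 19 20
f 18 20 4
f 19 1 21
f 19 21 20
f 20 21 22
f 20 22 4
f 21 1 23
f 21 23 22
f 22 23 24
f 22 24 4
f 23 1 25
f 23 25 24
f 24 25 26
f 24 26 4
f 25 1 27
f 25 27 26
f 26 27 28
f 26 28 4
f 27 1 2
f 27 2 28
f 28 2 3
f 28 3 4
f 30 29 32
f 30 32 31
f 32 29 33
f 32 33 31
f 33 29 34
f 33 34 31
f 34 29 35
f 34 35 31
f 35 29 36
f 35 36 31
f 36 29 37
f 36 37 31
f 37 29 38
f 37 38 31
f 38 29 39
f 38 39 31
f 39 29 40
f 39 40 31
f 40 29 41
f 40 41 31
f 41 29 42
f 41 42 31
f 42 29 43
f 42 43 31
f 43 29 44
f 43 44 31
f 44 29 45
f 44 45 31
f 45 29 30
f 45 30 31
f 46 83 62
f 83 57 86
f 62 86 51
f 83 86 62
f 46 62 58
f 62 51 63
f 58 63 47
f 62 63 58
f 46 58 67
f 58 47 68
f 67 68 53
f 58 68 67
f 46 67 79
f 67 53 82
f 79 82 56
f 67 82 79
f 46 79 83
f 79 56 87
f 83 87 57
f 79 87 83
f 47 63 74
f 63 51 77
f 74 77 55
f 63 77 74
f 51 86 64
f 86 57 85
f 64 85 50
f 86 85 64
f 57 87 84
f 87 56 80
f 84 80 48
f 87 80 84
f 56 82 81
f 82 53 69
f 81 69 52
f 82 69 81
f 53 68 73
f 68 47 70
f 73 70 54
f 68 70 73
f 49 75 61
f 75 55 76
f 61 76 50
f 75 76 61
f 49 61 59
f 61 50 60
f 59 60 48
f 61 60 59
f 49 59 66
f 59 48 65
f 66 65 52
f 59 65 66
f 49 66 71
f 66 52 72
f 71 72 54
f 66 72 71
f 49 71 75
f 71 54 78
f 75 78 55
f 71 78 75
f 50 76 64
f 76 55 77
f 64 77 51
f 76 77 64
f 48 60 84
f 60 50 85
f 84 85 57
f 60 85 84
f 52 65 81
f 65 48 80
f 81 80 56
f 65 80 81
f 54 72 73
f 72 52 69
f 73 69 53
f 72 69 73
f 55 78 74
f 78 54 70
f 74 70 47
f 78 70 74
f 89 88 92
f 89 92 90
f 90 92 93
f 90 93 91
f 92 88 94
f 92 94 93
f 93 94 95
f 93 95 91
f 94 88 96
f 94 96 95
f 95 96 97
f 95 97 91
f 96 88 98
f 96 98 97
f 97 98 99
f 97 99 91
f 98 88 100
f 98 100 99
f 99 100 101
f 99 101 91
f 100 88 102
f 100 102 101
f 101 102 103
f 101 103 91
f 102 88 104
f 102 104 103
f 103 104 105
f 103 105 91
f 104 88 106
f 104 106 105
f 105 106 107
f 105 107 91
f 106 88 108
f 106 108 107
f 107 108 109
f 107 109 91
f 108 88 110
f 108 110 109
f 109 110 111
f 109 111 91
f 110 88 112
f 110 112 111
f 111 112 113
f 111 113 91
f 112 88 114
f 112 114 113
f 113 114 115
f 113 115 91
f 114 88 116
f 114 116 115
f 115 116 117
f 115 117 91
f 116 88 89
f 116 89 117
f 117 89 90
f 117 90 91
f 119 121 118
f 122 119 118
f 118 121 120
f 120 122 118
f 119 125 121
f 123 119 122
f 123 125 119
f 121 125 120
f 124 122 120
f 120 125 124
f 124 123 122
f 125 123 124



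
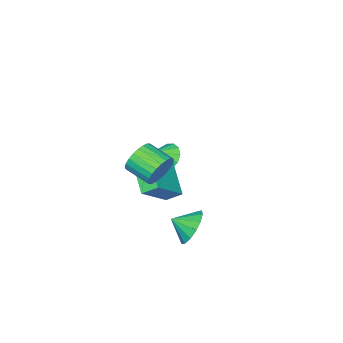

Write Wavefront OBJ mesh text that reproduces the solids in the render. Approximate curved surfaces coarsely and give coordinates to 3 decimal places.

v -3.815 -2.233 -4.017
v -3.335 -1.588 -4.29
v -2.985 -2.567 -3.343
v -3.577 -1.424 -3.91
v -3.895 -1.518 -3.564
v -4.187 -1.839 -3.362
v -4.362 -2.285 -3.368
v -4.363 -2.714 -3.579
v -4.19 -2.991 -3.93
v -3.898 -3.028 -4.308
v -3.58 -2.812 -4.593
v -3.336 -2.412 -4.696
v -3.245 -1.956 -4.583
v 2.497 4.101 -2.084
v 3.056 4.783 -1.591
v 3.003 3.319 -1.576
v 2.637 4.707 -1.288
v 2.18 4.47 -1.198
v 1.808 4.133 -1.346
v 1.621 3.788 -1.691
v 1.668 3.526 -2.141
v 1.938 3.419 -2.576
v 2.357 3.494 -2.879
v 2.814 3.731 -2.969
v 3.186 4.068 -2.821
v 3.373 4.413 -2.476
v 3.326 4.675 -2.026
v 2.42 2.302 0.862
v 2.804 2.067 0.105
v 2.823 0.762 0.522
v 2.44 0.998 1.278
v 3.077 2.134 0.302
v 3.097 0.829 0.718
v 3.251 2.226 0.583
v 3.271 0.921 0.999
v 3.299 2.33 0.907
v 3.318 1.025 1.323
v 3.212 2.43 1.224
v 3.232 1.125 1.64
v 3.005 2.51 1.485
v 3.025 1.205 1.902
v 2.709 2.559 1.652
v 2.729 1.254 2.069
v 2.369 2.569 1.699
v 2.389 1.264 2.115
v 2.037 2.538 1.618
v 2.056 1.233 2.035
v 1.763 2.471 1.422
v 1.783 1.166 1.838
v 1.589 2.379 1.141
v 1.609 1.074 1.557
v 1.542 2.275 0.817
v 1.561 0.97 1.233
v 1.628 2.175 0.5
v 1.648 0.87 0.916
v 1.835 2.095 0.238
v 1.855 0.79 0.655
v 2.131 2.046 0.071
v 2.151 0.741 0.488
v 2.471 2.036 0.025
v 2.491 0.731 0.441
v -0.339 -0.184 -1.642
v -0.718 0.483 -1.134
v 0.735 1.248 -2.721
v 0.356 1.915 -2.213
v 1.264 -0.335 -0.247
v 0.885 0.332 0.261
v 2.338 1.097 -1.326
v 1.959 1.764 -0.818
f 2 1 4
f 2 4 3
f 4 1 5
f 4 5 3
f 5 1 6
f 5 6 3
f 6 1 7
f 6 7 3
f 7 1 8
f 7 8 3
f 8 1 9
f 8 9 3
f 9 1 10
f 9 10 3
f 10 1 11
f 10 11 3
f 11 1 12
f 11 12 3
f 12 1 13
f 12 13 3
f 13 1 2
f 13 2 3
f 15 14 17
f 15 17 16
f 17 14 18
f 17 18 16
f 18 14 19
f 18 19 16
f 19 14 20
f 19 20 16
f 20 14 21
f 20 21 16
f 21 14 22
f 21 22 16
f 22 14 23
f 22 23 16
f 23 14 24
f 23 24 16
f 24 14 25
f 24 25 16
f 25 14 26
f 25 26 16
f 26 14 27
f 26 27 16
f 27 14 15
f 27 15 16
f 29 28 32
f 29 32 30
f 30 32 33
f 30 33 31
f 32 28 34
f 32 34 33
f 33 34 35
f 33 35 31
f 34 28 36
f 34 36 35
f 35 36 37
f 35 37 31
f 36 28 38
f 36 38 37
f 37 38 39
f 37 39 31
f 38 28 40
f 38 40 39
f 39 40 41
f 39 41 31
f 40 28 42
f 40 42 41
f 41 42 43
f 41 43 31
f 42 28 44
f 42 44 43
f 43 44 45
f 43 45 31
f 44 28 46
f 44 46 45
f 45 46 47
f 45 47 31
f 46 28 48
f 46 48 47
f 47 48 49
f 47 49 31
f 48 28 50
f 48 50 49
f 49 50 51
f 49 51 31
f 50 28 52
f 50 52 51
f 51 52 53
f 51 53 31
f 52 28 54
f 52 54 53
f 53 54 55
f 53 55 31
f 54 28 56
f 54 56 55
f 55 56 57
f 55 57 31
f 56 28 58
f 56 58 57
f 57 58 59
f 57 59 31
f 58 28 60
f 58 60 59
f 59 60 61
f 59 61 31
f 60 28 29
f 60 29 61
f 61 29 30
f 61 30 31
f 63 65 62
f 66 63 62
f 62 65 64
f 64 66 62
f 63 69 65
f 67 63 66
f 67 69 63
f 65 69 64
f 68 66 64
f 64 69 68
f 68 67 66
f 69 67 68



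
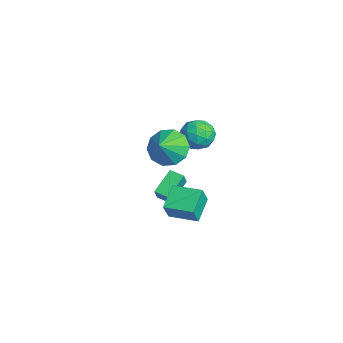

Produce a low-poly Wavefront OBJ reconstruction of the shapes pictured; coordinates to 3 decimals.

v 0.013 -3.047 -3.171
v 0.423 -3.434 -2.1
v -1.079 -2.273 -2.472
v -0.669 -2.66 -1.402
v 0.969 -1.78 -3.078
v 1.379 -2.167 -2.008
v -0.123 -1.006 -2.38
v 0.287 -1.393 -1.309
v -1.119 -0.911 2.779
v -0.542 -0.494 2.139
v -1.018 -2.246 2.001
v -0.441 -1.829 1.361
v -0.134 -1.983 2.254
v -0.196 -1.159 2.735
v -1.364 -1.581 1.405
v -1.426 -0.757 1.886
v -0.693 -0.909 1.29
v 0.067 -1.157 1.815
v -1.627 -1.583 2.325
v -0.867 -1.831 2.85
v -0.839 -0.586 2.527
v -0.721 -2.154 1.613
v -0.54 -2.245 2.137
v -0.201 -2 1.761
v -0.636 -0.976 2.877
v -0.297 -0.731 2.502
v -0.057 -1.606 2.569
v -1.263 -2.009 1.638
v -0.924 -1.764 1.263
v -1.359 -0.74 2.379
v -1.02 -0.495 2.003
v -1.503 -1.134 1.571
v -0.589 -0.584 1.652
v -0.53 -1.369 1.195
v -1.072 -1.223 1.221
v -1.109 -0.738 1.504
v -0.142 -0.73 1.961
v -0.083 -1.515 1.503
v 0.098 -1.606 2.028
v 0.061 -1.121 2.311
v -0.231 -0.974 1.462
v -1.477 -1.225 2.637
v -1.418 -2.01 2.179
v -1.621 -1.619 1.829
v -1.658 -1.134 2.112
v -1.03 -1.371 2.945
v -0.971 -2.156 2.488
v -0.451 -2.002 2.636
v -0.488 -1.517 2.919
v -1.329 -1.766 2.678
v 1.508 -3.456 3.099
v 2.032 -3.88 2.243
v 2.212 -4.084 3.841
v 2.35 -3.314 2.421
v 2.346 -2.801 2.859
v 2.023 -2.539 3.388
v 1.502 -2.627 3.807
v 0.985 -3.031 3.956
v 0.667 -3.598 3.777
v 0.67 -4.11 3.34
v 0.994 -4.372 2.81
v 1.514 -4.284 2.391
v -3.204 -2.803 -4.166
v -4.058 -1.753 -3.312
v -2.639 -2.216 -4.323
v -3.492 -1.166 -3.469
v -2.648 -3.094 -3.251
v -3.501 -2.044 -2.397
v -2.082 -2.507 -3.408
v -2.936 -1.457 -2.554
f 2 4 1
f 5 2 1
f 1 4 3
f 3 5 1
f 2 8 4
f 6 2 5
f 6 8 2
f 4 8 3
f 7 5 3
f 3 8 7
f 7 6 5
f 8 6 7
f 9 46 25
f 46 20 49
f 25 49 14
f 46 49 25
f 9 25 21
f 25 14 26
f 21 26 10
f 25 26 21
f 9 21 30
f 21 10 31
f 30 31 16
f 21 31 30
f 9 30 42
f 30 16 45
f 42 45 19
f 30 45 42
f 9 42 46
f 42 19 50
f 46 50 20
f 42 50 46
f 10 26 37
f 26 14 40
f 37 40 18
f 26 40 37
f 14 49 27
f 49 20 48
f 27 48 13
f 49 48 27
f 20 50 47
f 50 19 43
f 47 43 11
f 50 43 47
f 19 45 44
f 45 16 32
f 44 32 15
f 45 32 44
f 16 31 36
f 31 10 33
f 36 33 17
f 31 33 36
f 12 38 24
f 38 18 39
f 24 39 13
f 38 39 24
f 12 24 22
f 24 13 23
f 22 23 11
f 24 23 22
f 12 22 29
f 22 11 28
f 29 28 15
f 22 28 29
f 12 29 34
f 29 15 35
f 34 35 17
f 29 35 34
f 12 34 38
f 34 17 41
f 38 41 18
f 34 41 38
f 13 39 27
f 39 18 40
f 27 40 14
f 39 40 27
f 11 23 47
f 23 13 48
f 47 48 20
f 23 48 47
f 15 28 44
f 28 11 43
f 44 43 19
f 28 43 44
f 17 35 36
f 35 15 32
f 36 32 16
f 35 32 36
f 18 41 37
f 41 17 33
f 37 33 10
f 41 33 37
f 52 51 54
f 52 54 53
f 54 51 55
f 54 55 53
f 55 51 56
f 55 56 53
f 56 51 57
f 56 57 53
f 57 51 58
f 57 58 53
f 58 51 59
f 58 59 53
f 59 51 60
f 59 60 53
f 60 51 61
f 60 61 53
f 61 51 62
f 61 62 53
f 62 51 52
f 62 52 53
f 64 66 63
f 67 64 63
f 63 66 65
f 65 67 63
f 64 70 66
f 68 64 67
f 68 70 64
f 66 70 65
f 69 67 65
f 65 70 69
f 69 68 67
f 70 68 69



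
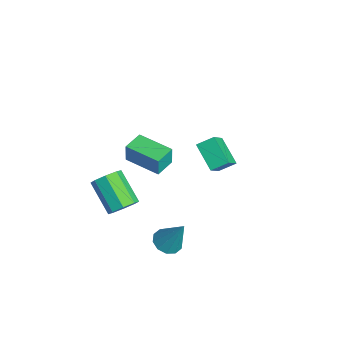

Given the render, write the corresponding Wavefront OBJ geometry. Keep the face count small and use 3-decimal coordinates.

v -5.159 3.208 -2.063
v -4.174 2.485 -0.954
v -5.054 4.056 -1.603
v -4.068 3.332 -0.495
v -3.872 3.548 -2.985
v -2.886 2.824 -1.877
v -3.766 4.395 -2.526
v -2.781 3.672 -1.417
v -2.73 -1.483 -3.491
v -2.394 -1.047 -2.911
v -3.854 -1.52 -1.709
v -4.19 -1.957 -2.289
v -2.782 -0.721 -3.255
v -4.242 -1.194 -2.052
v -3.14 -0.842 -3.737
v -4.6 -1.315 -2.534
v -3.258 -1.338 -4.075
v -4.718 -1.811 -2.872
v -3.066 -1.92 -4.071
v -4.526 -2.393 -2.869
v -2.678 -2.246 -3.728
v -4.138 -2.719 -2.525
v -2.32 -2.125 -3.246
v -3.78 -2.598 -2.043
v -2.202 -1.629 -2.908
v -3.662 -2.102 -1.705
v 0.677 -0.298 -3.124
v 1.044 0.256 -3.471
v 1.383 0.278 -1.456
v 0.626 0.415 -3.349
v 0.227 0.301 -3.141
v 0.001 -0.041 -2.926
v 0.033 -0.482 -2.787
v 0.311 -0.853 -2.777
v 0.729 -1.012 -2.899
v 1.127 -0.898 -3.107
v 1.354 -0.555 -3.321
v 1.322 -0.114 -3.46
v -0.219 -1.958 2.555
v -0.106 -1.983 3.579
v -0.866 -1.149 2.647
v -0.753 -1.174 3.67
v 1.153 -0.846 2.43
v 1.266 -0.871 3.453
v 0.506 -0.037 2.521
v 0.619 -0.062 3.545
v -2.806 -0.025 0.851
v -2.431 0.575 0.528
v -1.829 -0.775 0.592
v -1.454 -0.175 0.269
v -1.572 -0.191 1.038
v -2.176 0.273 1.198
v -2.084 -0.473 -0.078
v -2.688 -0.009 0.082
v -1.985 0.298 -0.046
v -1.668 0.472 0.643
v -2.592 -0.672 0.477
v -2.275 -0.498 1.166
v -2.704 0.341 0.712
v -1.556 -0.541 0.408
v -1.625 -0.55 0.86
v -1.405 -0.198 0.67
v -2.554 0.163 1.106
v -2.334 0.516 0.916
v -1.829 0.066 1.216
v -1.926 -0.716 0.204
v -1.706 -0.363 0.014
v -2.855 -0.002 0.45
v -2.635 0.35 0.26
v -2.431 -0.266 -0.096
v -2.221 0.531 0.184
v -1.647 0.09 0.032
v -2.017 -0.085 -0.171
v -2.372 0.188 -0.077
v -2.036 0.633 0.59
v -1.461 0.192 0.437
v -1.531 0.183 0.889
v -1.886 0.456 0.983
v -1.773 0.471 0.252
v -2.799 -0.392 0.683
v -2.224 -0.833 0.53
v -2.374 -0.656 0.137
v -2.729 -0.383 0.231
v -2.613 -0.29 1.088
v -2.039 -0.731 0.936
v -1.888 -0.388 1.197
v -2.243 -0.115 1.291
v -2.487 -0.671 0.868
f 2 4 1
f 5 2 1
f 1 4 3
f 3 5 1
f 2 8 4
f 6 2 5
f 6 8 2
f 4 8 3
f 7 5 3
f 3 8 7
f 7 6 5
f 8 6 7
f 10 9 13
f 10 13 11
f 11 13 14
f 11 14 12
f 13 9 15
f 13 15 14
f 14 15 16
f 14 16 12
f 15 9 17
f 15 17 16
f 16 17 18
f 16 18 12
f 17 9 19
f 17 19 18
f 18 19 20
f 18 20 12
f 19 9 21
f 19 21 20
f 20 21 22
f 20 22 12
f 21 9 23
f 21 23 22
f 22 23 24
f 22 24 12
f 23 9 25
f 23 25 24
f 24 25 26
f 24 26 12
f 25 9 10
f 25 10 26
f 26 10 11
f 26 11 12
f 28 27 30
f 28 30 29
f 30 27 31
f 30 31 29
f 31 27 32
f 31 32 29
f 32 27 33
f 32 33 29
f 33 27 34
f 33 34 29
f 34 27 35
f 34 35 29
f 35 27 36
f 35 36 29
f 36 27 37
f 36 37 29
f 37 27 38
f 37 38 29
f 38 27 28
f 38 28 29
f 40 42 39
f 43 40 39
f 39 42 41
f 41 43 39
f 40 46 42
f 44 40 43
f 44 46 40
f 42 46 41
f 45 43 41
f 41 46 45
f 45 44 43
f 46 44 45
f 47 84 63
f 84 58 87
f 63 87 52
f 84 87 63
f 47 63 59
f 63 52 64
f 59 64 48
f 63 64 59
f 47 59 68
f 59 48 69
f 68 69 54
f 59 69 68
f 47 68 80
f 68 54 83
f 80 83 57
f 68 83 80
f 47 80 84
f 80 57 88
f 84 88 58
f 80 88 84
f 48 64 75
f 64 52 78
f 75 78 56
f 64 78 75
f 52 87 65
f 87 58 86
f 65 86 51
f 87 86 65
f 58 88 85
f 88 57 81
f 85 81 49
f 88 81 85
f 57 83 82
f 83 54 70
f 82 70 53
f 83 70 82
f 54 69 74
f 69 48 71
f 74 71 55
f 69 71 74
f 50 76 62
f 76 56 77
f 62 77 51
f 76 77 62
f 50 62 60
f 62 51 61
f 60 61 49
f 62 61 60
f 50 60 67
f 60 49 66
f 67 66 53
f 60 66 67
f 50 67 72
f 67 53 73
f 72 73 55
f 67 73 72
f 50 72 76
f 72 55 79
f 76 79 56
f 72 79 76
f 51 77 65
f 77 56 78
f 65 78 52
f 77 78 65
f 49 61 85
f 61 51 86
f 85 86 58
f 61 86 85
f 53 66 82
f 66 49 81
f 82 81 57
f 66 81 82
f 55 73 74
f 73 53 70
f 74 70 54
f 73 70 74
f 56 79 75
f 79 55 71
f 75 71 48
f 79 71 75



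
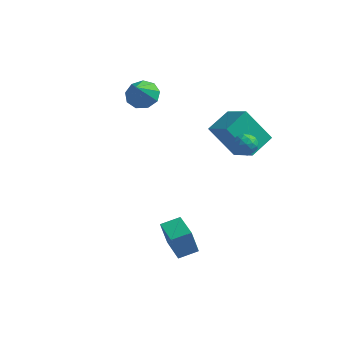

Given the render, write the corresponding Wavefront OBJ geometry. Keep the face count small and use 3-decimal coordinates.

v 2.124 -3.927 -2.38
v 1.788 -3.997 -1.043
v 1.11 -2.665 -2.568
v 0.774 -2.735 -1.232
v 2.906 -3.265 -2.148
v 2.57 -3.335 -0.812
v 1.892 -2.003 -2.337
v 1.556 -2.073 -1
v -2.431 3.398 2.985
v -1.918 2.807 2.54
v -2.429 2.502 4.175
v -1.563 3.209 2.841
v -1.613 3.699 3.21
v -2.047 4.048 3.473
v -2.66 4.093 3.508
v -3.166 3.813 3.297
v -3.328 3.338 2.941
v -3.07 2.891 2.604
v -2.513 2.681 2.446
v 3.566 1.155 3.16
v 4.21 1.045 3.268
v 3.49 0.215 2.652
v 4.134 0.105 2.76
v 3.707 0.098 3.266
v 3.754 0.679 3.581
v 3.946 0.581 2.339
v 3.993 1.162 2.654
v 4.445 0.69 2.761
v 4.297 0.391 3.334
v 3.403 0.869 2.586
v 3.255 0.57 3.159
v 3.895 1.183 3.259
v 3.805 0.077 2.661
v 3.554 0.074 2.959
v 3.933 0.009 3.022
v 3.627 0.968 3.443
v 4.005 0.903 3.506
v 3.71 0.346 3.505
v 3.695 0.357 2.414
v 4.073 0.292 2.477
v 3.767 1.251 2.898
v 4.146 1.186 2.961
v 3.99 0.914 2.415
v 4.411 0.909 3.024
v 4.367 0.356 2.725
v 4.256 0.636 2.478
v 4.283 0.978 2.663
v 4.325 0.734 3.361
v 4.28 0.181 3.062
v 4.029 0.177 3.36
v 4.057 0.519 3.545
v 4.463 0.525 3.063
v 3.42 1.079 2.858
v 3.375 0.526 2.559
v 3.643 0.741 2.375
v 3.671 1.083 2.56
v 3.333 0.904 3.195
v 3.289 0.351 2.896
v 3.417 0.282 3.257
v 3.444 0.624 3.442
v 3.237 0.735 2.857
v 2.501 1.831 2.836
v 3.059 3.159 3.323
v 1.281 2.697 1.872
v 1.839 4.025 2.359
v 3.841 1.875 1.181
v 4.399 3.203 1.668
v 2.621 2.741 0.217
v 3.179 4.069 0.704
f 2 4 1
f 5 2 1
f 1 4 3
f 3 5 1
f 2 8 4
f 6 2 5
f 6 8 2
f 4 8 3
f 7 5 3
f 3 8 7
f 7 6 5
f 8 6 7
f 10 9 12
f 10 12 11
f 12 9 13
f 12 13 11
f 13 9 14
f 13 14 11
f 14 9 15
f 14 15 11
f 15 9 16
f 15 16 11
f 16 9 17
f 16 17 11
f 17 9 18
f 17 18 11
f 18 9 19
f 18 19 11
f 19 9 10
f 19 10 11
f 20 57 36
f 57 31 60
f 36 60 25
f 57 60 36
f 20 36 32
f 36 25 37
f 32 37 21
f 36 37 32
f 20 32 41
f 32 21 42
f 41 42 27
f 32 42 41
f 20 41 53
f 41 27 56
f 53 56 30
f 41 56 53
f 20 53 57
f 53 30 61
f 57 61 31
f 53 61 57
f 21 37 48
f 37 25 51
f 48 51 29
f 37 51 48
f 25 60 38
f 60 31 59
f 38 59 24
f 60 59 38
f 31 61 58
f 61 30 54
f 58 54 22
f 61 54 58
f 30 56 55
f 56 27 43
f 55 43 26
f 56 43 55
f 27 42 47
f 42 21 44
f 47 44 28
f 42 44 47
f 23 49 35
f 49 29 50
f 35 50 24
f 49 50 35
f 23 35 33
f 35 24 34
f 33 34 22
f 35 34 33
f 23 33 40
f 33 22 39
f 40 39 26
f 33 39 40
f 23 40 45
f 40 26 46
f 45 46 28
f 40 46 45
f 23 45 49
f 45 28 52
f 49 52 29
f 45 52 49
f 24 50 38
f 50 29 51
f 38 51 25
f 50 51 38
f 22 34 58
f 34 24 59
f 58 59 31
f 34 59 58
f 26 39 55
f 39 22 54
f 55 54 30
f 39 54 55
f 28 46 47
f 46 26 43
f 47 43 27
f 46 43 47
f 29 52 48
f 52 28 44
f 48 44 21
f 52 44 48
f 63 65 62
f 66 63 62
f 62 65 64
f 64 66 62
f 63 69 65
f 67 63 66
f 67 69 63
f 65 69 64
f 68 66 64
f 64 69 68
f 68 67 66
f 69 67 68



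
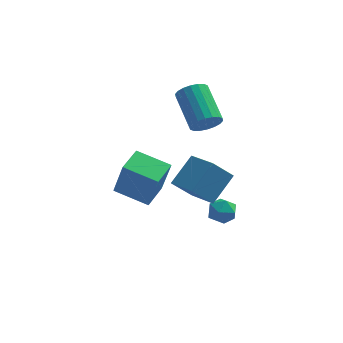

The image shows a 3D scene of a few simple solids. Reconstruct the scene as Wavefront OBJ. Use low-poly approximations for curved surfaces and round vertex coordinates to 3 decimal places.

v 2.328 -1.661 0.509
v 1.404 -1.93 1.539
v 1.382 -0.341 0.005
v 0.458 -0.61 1.036
v 3.222 -0.61 1.584
v 2.298 -0.879 2.615
v 2.276 0.71 1.081
v 1.352 0.441 2.111
v 2.932 2.115 -2.977
v 3.342 1.447 -3.062
v 2.198 1.553 -2.098
v 2.608 0.885 -2.183
v 2.946 1.515 -1.851
v 3.4 1.862 -2.395
v 2.14 1.138 -2.765
v 2.594 1.485 -3.309
v 2.852 0.842 -2.931
v 3.35 1.076 -2.366
v 2.19 1.924 -2.794
v 2.688 2.158 -2.229
v 2.007 2.773 2.567
v 2.74 2.866 2.899
v 2.046 4.599 3.946
v 1.313 4.507 3.613
v 2.764 3.059 2.596
v 2.07 4.792 3.642
v 2.639 3.196 2.287
v 1.945 4.929 3.333
v 2.388 3.249 2.033
v 1.694 4.982 3.079
v 2.062 3.207 1.885
v 1.368 4.94 2.931
v 1.725 3.08 1.872
v 1.031 4.813 2.918
v 1.444 2.892 1.997
v 0.75 4.625 3.043
v 1.274 2.681 2.234
v 0.58 4.414 3.281
v 1.25 2.488 2.538
v 0.556 4.221 3.584
v 1.375 2.351 2.847
v 0.681 4.084 3.893
v 1.626 2.298 3.101
v 0.932 4.031 4.147
v 1.952 2.34 3.249
v 1.258 4.073 4.295
v 2.289 2.467 3.262
v 1.595 4.2 4.308
v 2.57 2.655 3.137
v 1.876 4.388 4.183
v -2.107 -0.362 0.296
v -1.66 -0.736 2.188
v -1.554 0.95 0.425
v -1.107 0.576 2.317
v -0.533 -0.976 -0.197
v -0.086 -1.35 1.695
v 0.02 0.336 -0.068
v 0.467 -0.038 1.824
f 2 4 1
f 5 2 1
f 1 4 3
f 3 5 1
f 2 8 4
f 6 2 5
f 6 8 2
f 4 8 3
f 7 5 3
f 3 8 7
f 7 6 5
f 8 6 7
f 9 20 14
f 9 14 10
f 9 10 16
f 9 16 19
f 9 19 20
f 10 14 18
f 14 20 13
f 20 19 11
f 19 16 15
f 16 10 17
f 12 18 13
f 12 13 11
f 12 11 15
f 12 15 17
f 12 17 18
f 13 18 14
f 11 13 20
f 15 11 19
f 17 15 16
f 18 17 10
f 22 21 25
f 22 25 23
f 23 25 26
f 23 26 24
f 25 21 27
f 25 27 26
f 26 27 28
f 26 28 24
f 27 21 29
f 27 29 28
f 28 29 30
f 28 30 24
f 29 21 31
f 29 31 30
f 30 31 32
f 30 32 24
f 31 21 33
f 31 33 32
f 32 33 34
f 32 34 24
f 33 21 35
f 33 35 34
f 34 35 36
f 34 36 24
f 35 21 37
f 35 37 36
f 36 37 38
f 36 38 24
f 37 21 39
f 37 39 38
f 38 39 40
f 38 40 24
f 39 21 41
f 39 41 40
f 40 41 42
f 40 42 24
f 41 21 43
f 41 43 42
f 42 43 44
f 42 44 24
f 43 21 45
f 43 45 44
f 44 45 46
f 44 46 24
f 45 21 47
f 45 47 46
f 46 47 48
f 46 48 24
f 47 21 49
f 47 49 48
f 48 49 50
f 48 50 24
f 49 21 22
f 49 22 50
f 50 22 23
f 50 23 24
f 52 54 51
f 55 52 51
f 51 54 53
f 53 55 51
f 52 58 54
f 56 52 55
f 56 58 52
f 54 58 53
f 57 55 53
f 53 58 57
f 57 56 55
f 58 56 57



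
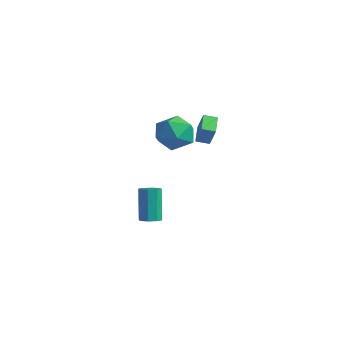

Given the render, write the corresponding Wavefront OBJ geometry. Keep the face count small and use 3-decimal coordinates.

v 2.878 2.958 1.784
v 3.516 2.823 2.989
v 2.069 3.8 2.307
v 2.707 3.665 3.512
v 3.373 3.555 1.588
v 4.011 3.42 2.793
v 2.564 4.397 2.111
v 3.202 4.262 3.316
v 2.793 1.379 3.259
v 3.686 1.287 2.388
v 3.874 0.193 4.492
v 4.767 0.101 3.621
v 4.572 1.19 4.205
v 3.904 1.924 3.443
v 3.656 -0.444 3.437
v 2.988 0.29 2.675
v 4.22 0.161 2.498
v 4.786 1.171 2.973
v 2.774 0.309 3.907
v 3.34 1.319 4.382
v 1.32 1.071 -4.347
v 1.936 1.035 -4.145
v 1.297 1.534 -2.11
v 0.68 1.569 -2.313
v 1.812 1.492 -4.296
v 1.172 1.991 -2.261
v 1.399 1.703 -4.477
v 0.76 2.201 -2.443
v 0.94 1.543 -4.582
v 0.3 2.042 -2.548
v 0.703 1.106 -4.55
v 0.064 1.605 -2.515
v 0.828 0.649 -4.399
v 0.188 1.148 -2.364
v 1.24 0.439 -4.217
v 0.601 0.937 -2.183
v 1.7 0.598 -4.112
v 1.06 1.097 -2.078
f 2 4 1
f 5 2 1
f 1 4 3
f 3 5 1
f 2 8 4
f 6 2 5
f 6 8 2
f 4 8 3
f 7 5 3
f 3 8 7
f 7 6 5
f 8 6 7
f 9 20 14
f 9 14 10
f 9 10 16
f 9 16 19
f 9 19 20
f 10 14 18
f 14 20 13
f 20 19 11
f 19 16 15
f 16 10 17
f 12 18 13
f 12 13 11
f 12 11 15
f 12 15 17
f 12 17 18
f 13 18 14
f 11 13 20
f 15 11 19
f 17 15 16
f 18 17 10
f 22 21 25
f 22 25 23
f 23 25 26
f 23 26 24
f 25 21 27
f 25 27 26
f 26 27 28
f 26 28 24
f 27 21 29
f 27 29 28
f 28 29 30
f 28 30 24
f 29 21 31
f 29 31 30
f 30 31 32
f 30 32 24
f 31 21 33
f 31 33 32
f 32 33 34
f 32 34 24
f 33 21 35
f 33 35 34
f 34 35 36
f 34 36 24
f 35 21 37
f 35 37 36
f 36 37 38
f 36 38 24
f 37 21 22
f 37 22 38
f 38 22 23
f 38 23 24



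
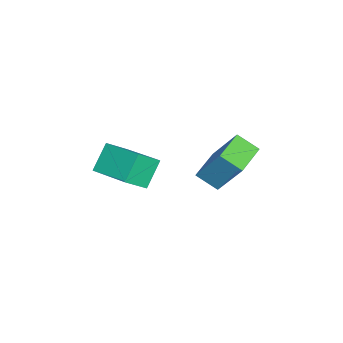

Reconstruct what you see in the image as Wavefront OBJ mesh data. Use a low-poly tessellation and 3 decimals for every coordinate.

v -1.346 1.707 -4.243
v -1.39 0.774 -3.624
v -0.892 2.825 -2.524
v -0.935 1.893 -1.906
v 0.195 1.467 -4.494
v 0.152 0.535 -3.876
v 0.65 2.586 -2.776
v 0.606 1.653 -2.157
v 2.49 -1.424 -1.178
v 3.191 -2.032 -0.466
v 3.472 0.196 -0.763
v 4.174 -0.412 -0.051
v 3.326 -1.668 -2.209
v 4.028 -2.276 -1.497
v 4.309 -0.048 -1.794
v 5.01 -0.656 -1.082
f 2 4 1
f 5 2 1
f 1 4 3
f 3 5 1
f 2 8 4
f 6 2 5
f 6 8 2
f 4 8 3
f 7 5 3
f 3 8 7
f 7 6 5
f 8 6 7
f 10 12 9
f 13 10 9
f 9 12 11
f 11 13 9
f 10 16 12
f 14 10 13
f 14 16 10
f 12 16 11
f 15 13 11
f 11 16 15
f 15 14 13
f 16 14 15



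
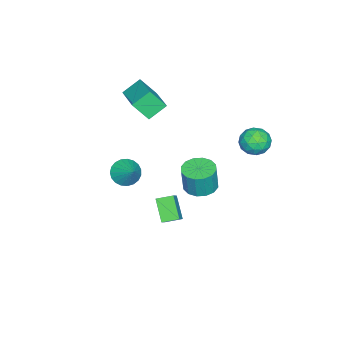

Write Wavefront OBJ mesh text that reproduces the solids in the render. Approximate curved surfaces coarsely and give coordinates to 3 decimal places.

v -3.452 -2.688 2.352
v -3.227 -3.418 3.265
v -1.899 -1.471 2.941
v -1.673 -2.2 3.854
v -2.767 -3.26 1.726
v -2.541 -3.989 2.639
v -1.213 -2.042 2.315
v -0.988 -2.772 3.228
v -0.214 -1.107 -2.244
v 0.57 -0.921 -1.555
v -0.563 -0.394 -2.04
v 0.22 -0.208 -1.35
v 0.46 -0.512 -3.17
v 1.243 -0.326 -2.48
v 0.11 0.201 -2.965
v 0.894 0.387 -2.276
v 0.162 -2.58 -0.572
v 0.553 -2.315 -1.142
v 0.818 -1.86 0.212
v 0.318 -2.117 -1.128
v 0.057 -1.998 -1.017
v -0.187 -1.98 -0.83
v -0.37 -2.066 -0.598
v -0.461 -2.24 -0.362
v -0.445 -2.473 -0.162
v -0.323 -2.725 -0.033
v -0.118 -2.951 0.003
v 0.135 -3.113 -0.06
v 0.394 -3.183 -0.212
v 0.612 -3.149 -0.427
v 0.752 -3.016 -0.666
v 0.79 -2.807 -0.889
v 0.72 -2.56 -1.057
v 2.164 1.945 1.631
v 2.916 2.081 1.532
v 3.087 2.052 2.79
v 2.336 1.915 2.889
v 2.748 2.442 1.563
v 2.92 2.412 2.821
v 2.425 2.669 1.613
v 2.596 2.64 2.871
v 2.031 2.702 1.667
v 2.202 2.673 2.925
v 1.673 2.532 1.712
v 1.845 2.503 2.97
v 1.447 2.205 1.735
v 1.618 2.176 2.993
v 1.413 1.808 1.73
v 1.584 1.779 2.988
v 1.58 1.448 1.699
v 1.752 1.418 2.957
v 1.904 1.22 1.649
v 2.075 1.191 2.907
v 2.298 1.187 1.595
v 2.469 1.158 2.853
v 2.655 1.357 1.55
v 2.827 1.328 2.808
v 2.882 1.684 1.527
v 3.053 1.655 2.785
v -2.504 3.128 1.229
v -1.933 3.484 1.641
v -2.207 2.016 1.779
v -1.636 2.372 2.191
v -2.393 2.528 2.35
v -2.576 3.216 2.01
v -1.564 2.284 1.41
v -1.747 2.972 1.07
v -1.352 2.962 1.753
v -1.864 3.113 2.333
v -2.276 2.387 1.087
v -2.788 2.538 1.667
v -2.244 3.404 1.387
v -1.896 2.096 2.033
v -2.34 2.188 2.127
v -2.005 2.397 2.369
v -2.622 3.246 1.603
v -2.287 3.455 1.845
v -2.557 2.893 2.262
v -1.853 2.045 1.575
v -1.518 2.254 1.817
v -2.135 3.103 1.051
v -1.8 3.312 1.293
v -1.583 2.607 1.158
v -1.567 3.306 1.694
v -1.393 2.652 2.018
v -1.351 2.601 1.559
v -1.458 3.005 1.359
v -1.868 3.395 2.035
v -1.694 2.741 2.359
v -2.139 2.833 2.452
v -2.246 3.237 2.252
v -1.527 3.088 2.101
v -2.446 2.759 1.061
v -2.272 2.105 1.385
v -1.894 2.263 1.168
v -2.001 2.667 0.968
v -2.747 2.848 1.402
v -2.573 2.194 1.726
v -2.682 2.495 2.061
v -2.789 2.899 1.861
v -2.613 2.412 1.319
f 2 4 1
f 5 2 1
f 1 4 3
f 3 5 1
f 2 8 4
f 6 2 5
f 6 8 2
f 4 8 3
f 7 5 3
f 3 8 7
f 7 6 5
f 8 6 7
f 10 12 9
f 13 10 9
f 9 12 11
f 11 13 9
f 10 16 12
f 14 10 13
f 14 16 10
f 12 16 11
f 15 13 11
f 11 16 15
f 15 14 13
f 16 14 15
f 18 17 20
f 18 20 19
f 20 17 21
f 20 21 19
f 21 17 22
f 21 22 19
f 22 17 23
f 22 23 19
f 23 17 24
f 23 24 19
f 24 17 25
f 24 25 19
f 25 17 26
f 25 26 19
f 26 17 27
f 26 27 19
f 27 17 28
f 27 28 19
f 28 17 29
f 28 29 19
f 29 17 30
f 29 30 19
f 30 17 31
f 30 31 19
f 31 17 32
f 31 32 19
f 32 17 33
f 32 33 19
f 33 17 18
f 33 18 19
f 35 34 38
f 35 38 36
f 36 38 39
f 36 39 37
f 38 34 40
f 38 40 39
f 39 40 41
f 39 41 37
f 40 34 42
f 40 42 41
f 41 42 43
f 41 43 37
f 42 34 44
f 42 44 43
f 43 44 45
f 43 45 37
f 44 34 46
f 44 46 45
f 45 46 47
f 45 47 37
f 46 34 48
f 46 48 47
f 47 48 49
f 47 49 37
f 48 34 50
f 48 50 49
f 49 50 51
f 49 51 37
f 50 34 52
f 50 52 51
f 51 52 53
f 51 53 37
f 52 34 54
f 52 54 53
f 53 54 55
f 53 55 37
f 54 34 56
f 54 56 55
f 55 56 57
f 55 57 37
f 56 34 58
f 56 58 57
f 57 58 59
f 57 59 37
f 58 34 35
f 58 35 59
f 59 35 36
f 59 36 37
f 60 97 76
f 97 71 100
f 76 100 65
f 97 100 76
f 60 76 72
f 76 65 77
f 72 77 61
f 76 77 72
f 60 72 81
f 72 61 82
f 81 82 67
f 72 82 81
f 60 81 93
f 81 67 96
f 93 96 70
f 81 96 93
f 60 93 97
f 93 70 101
f 97 101 71
f 93 101 97
f 61 77 88
f 77 65 91
f 88 91 69
f 77 91 88
f 65 100 78
f 100 71 99
f 78 99 64
f 100 99 78
f 71 101 98
f 101 70 94
f 98 94 62
f 101 94 98
f 70 96 95
f 96 67 83
f 95 83 66
f 96 83 95
f 67 82 87
f 82 61 84
f 87 84 68
f 82 84 87
f 63 89 75
f 89 69 90
f 75 90 64
f 89 90 75
f 63 75 73
f 75 64 74
f 73 74 62
f 75 74 73
f 63 73 80
f 73 62 79
f 80 79 66
f 73 79 80
f 63 80 85
f 80 66 86
f 85 86 68
f 80 86 85
f 63 85 89
f 85 68 92
f 89 92 69
f 85 92 89
f 64 90 78
f 90 69 91
f 78 91 65
f 90 91 78
f 62 74 98
f 74 64 99
f 98 99 71
f 74 99 98
f 66 79 95
f 79 62 94
f 95 94 70
f 79 94 95
f 68 86 87
f 86 66 83
f 87 83 67
f 86 83 87
f 69 92 88
f 92 68 84
f 88 84 61
f 92 84 88



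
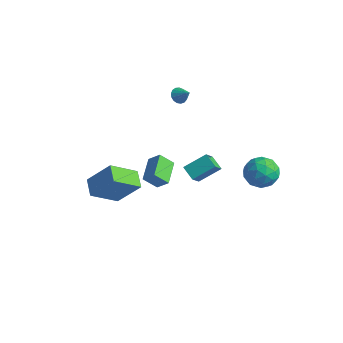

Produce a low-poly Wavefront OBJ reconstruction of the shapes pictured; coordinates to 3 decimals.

v -3.609 -2.308 -3.351
v -4.207 -3.848 -2.205
v -4.538 -1.637 -2.934
v -5.137 -3.176 -1.789
v -2.423 -1.624 -1.811
v -3.022 -3.163 -0.666
v -3.353 -0.952 -1.395
v -3.951 -2.492 -0.249
v 1.316 -4.239 2.131
v 0.799 -4.793 2.859
v 0.526 -2.969 2.537
v 0.009 -3.523 3.264
v 1.951 -4.037 2.736
v 1.434 -4.591 3.463
v 1.161 -2.767 3.141
v 0.644 -3.321 3.869
v 3.025 -3.369 3.259
v 2.232 -3.21 3.698
v 2.673 -2.483 2.303
v 1.88 -2.324 2.742
v 3.66 -2.296 4.018
v 2.867 -2.137 4.457
v 3.308 -1.41 3.062
v 2.515 -1.251 3.501
v 2.045 2.413 0.232
v 2.754 3.14 0.611
v 3.346 1.26 0.009
v 4.055 1.987 0.388
v 3.325 1.544 1.055
v 2.521 2.256 1.192
v 3.579 2.144 -0.572
v 2.775 2.856 -0.435
v 3.701 2.973 0.114
v 3.545 2.602 1.119
v 2.555 1.798 -0.499
v 2.399 1.427 0.506
v 2.285 2.878 0.441
v 3.815 1.522 0.179
v 3.386 1.262 0.571
v 3.802 1.689 0.793
v 2.149 2.358 0.783
v 2.565 2.785 1.005
v 2.901 1.847 1.266
v 3.535 1.615 -0.385
v 3.951 2.042 -0.163
v 2.298 2.711 -0.173
v 2.714 3.138 0.049
v 3.199 2.553 -0.646
v 3.259 3.207 0.371
v 4.023 2.529 0.24
v 3.744 2.622 -0.324
v 3.271 3.04 -0.243
v 3.167 2.989 0.962
v 3.931 2.311 0.831
v 3.503 2.051 1.223
v 3.03 2.469 1.304
v 3.724 2.891 0.67
v 2.169 2.089 -0.211
v 2.933 1.411 -0.342
v 3.07 1.931 -0.684
v 2.597 2.349 -0.603
v 2.077 1.871 0.38
v 2.841 1.193 0.249
v 2.829 1.36 0.863
v 2.356 1.778 0.944
v 2.376 1.509 -0.05
v -3.3 2.421 3.261
v -3 2.724 2.898
v -2.52 2.439 3.919
v -3.128 2.908 3.045
v -3.296 2.981 3.241
v -3.464 2.925 3.442
v -3.595 2.754 3.602
v -3.658 2.507 3.683
v -3.639 2.24 3.668
v -3.542 2.014 3.56
v -3.39 1.882 3.383
v -3.217 1.873 3.178
v -3.063 1.99 2.993
v -2.964 2.206 2.869
v -2.941 2.471 2.834
f 2 4 1
f 5 2 1
f 1 4 3
f 3 5 1
f 2 8 4
f 6 2 5
f 6 8 2
f 4 8 3
f 7 5 3
f 3 8 7
f 7 6 5
f 8 6 7
f 10 12 9
f 13 10 9
f 9 12 11
f 11 13 9
f 10 16 12
f 14 10 13
f 14 16 10
f 12 16 11
f 15 13 11
f 11 16 15
f 15 14 13
f 16 14 15
f 18 20 17
f 21 18 17
f 17 20 19
f 19 21 17
f 18 24 20
f 22 18 21
f 22 24 18
f 20 24 19
f 23 21 19
f 19 24 23
f 23 22 21
f 24 22 23
f 25 62 41
f 62 36 65
f 41 65 30
f 62 65 41
f 25 41 37
f 41 30 42
f 37 42 26
f 41 42 37
f 25 37 46
f 37 26 47
f 46 47 32
f 37 47 46
f 25 46 58
f 46 32 61
f 58 61 35
f 46 61 58
f 25 58 62
f 58 35 66
f 62 66 36
f 58 66 62
f 26 42 53
f 42 30 56
f 53 56 34
f 42 56 53
f 30 65 43
f 65 36 64
f 43 64 29
f 65 64 43
f 36 66 63
f 66 35 59
f 63 59 27
f 66 59 63
f 35 61 60
f 61 32 48
f 60 48 31
f 61 48 60
f 32 47 52
f 47 26 49
f 52 49 33
f 47 49 52
f 28 54 40
f 54 34 55
f 40 55 29
f 54 55 40
f 28 40 38
f 40 29 39
f 38 39 27
f 40 39 38
f 28 38 45
f 38 27 44
f 45 44 31
f 38 44 45
f 28 45 50
f 45 31 51
f 50 51 33
f 45 51 50
f 28 50 54
f 50 33 57
f 54 57 34
f 50 57 54
f 29 55 43
f 55 34 56
f 43 56 30
f 55 56 43
f 27 39 63
f 39 29 64
f 63 64 36
f 39 64 63
f 31 44 60
f 44 27 59
f 60 59 35
f 44 59 60
f 33 51 52
f 51 31 48
f 52 48 32
f 51 48 52
f 34 57 53
f 57 33 49
f 53 49 26
f 57 49 53
f 68 67 70
f 68 70 69
f 70 67 71
f 70 71 69
f 71 67 72
f 71 72 69
f 72 67 73
f 72 73 69
f 73 67 74
f 73 74 69
f 74 67 75
f 74 75 69
f 75 67 76
f 75 76 69
f 76 67 77
f 76 77 69
f 77 67 78
f 77 78 69
f 78 67 79
f 78 79 69
f 79 67 80
f 79 80 69
f 80 67 81
f 80 81 69
f 81 67 68
f 81 68 69

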